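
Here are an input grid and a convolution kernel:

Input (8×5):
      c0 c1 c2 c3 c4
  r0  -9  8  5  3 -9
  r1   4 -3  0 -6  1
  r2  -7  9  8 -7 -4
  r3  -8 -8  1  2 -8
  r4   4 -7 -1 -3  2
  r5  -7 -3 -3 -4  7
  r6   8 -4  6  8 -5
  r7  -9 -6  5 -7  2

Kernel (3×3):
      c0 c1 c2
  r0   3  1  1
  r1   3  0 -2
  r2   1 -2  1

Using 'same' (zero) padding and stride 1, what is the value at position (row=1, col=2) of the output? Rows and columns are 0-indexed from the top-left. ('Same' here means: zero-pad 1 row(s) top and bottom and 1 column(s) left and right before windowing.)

21

The receptive field on the zero-padded input at this output position is [8 5 3 / -3 0 -6 / 9 8 -7]. Elementwise product with the kernel and sum: 8·3 + 5·1 + 3·1 + -3·3 + -6·-2 + 9·1 + 8·-2 + -7·1.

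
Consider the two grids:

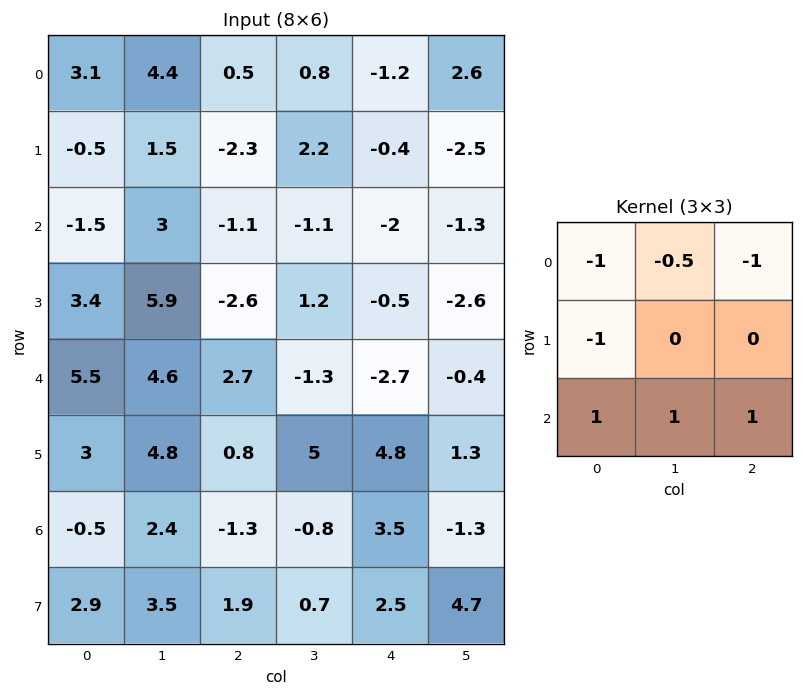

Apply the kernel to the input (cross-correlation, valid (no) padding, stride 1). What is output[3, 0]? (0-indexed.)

The receptive field on the input at this output position is [3.4 5.9 -2.6 / 5.5 4.6 2.7 / 3 4.8 0.8]. Elementwise product with the kernel and sum: 3.4·-1 + 5.9·-0.5 + -2.6·-1 + 5.5·-1 + 3·1 + 4.8·1 + 0.8·1.

-0.65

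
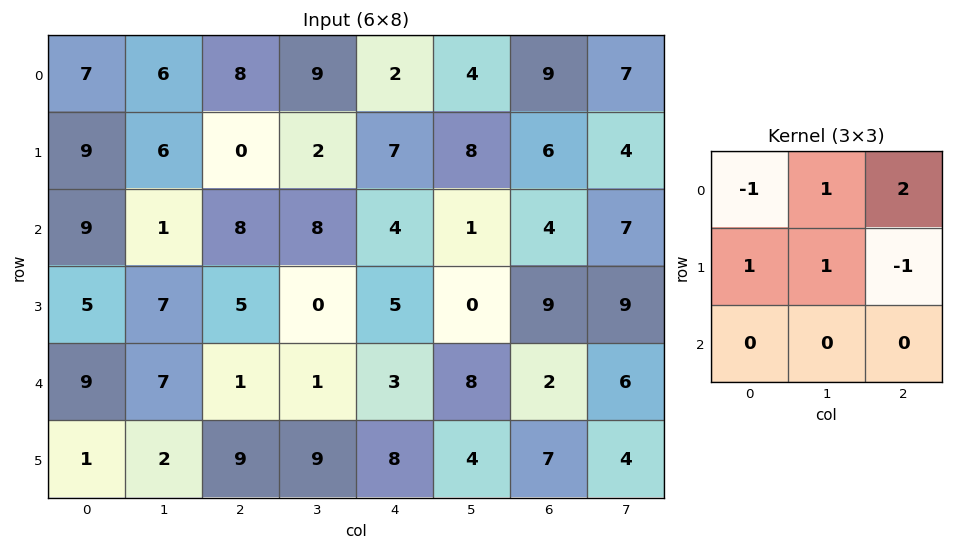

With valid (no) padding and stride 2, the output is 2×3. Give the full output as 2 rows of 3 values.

30 0 29
15 8 1

Output[0,0]: The receptive field on the input at this output position is [7 6 8 / 9 6 0 / 9 1 8]. Elementwise product with the kernel and sum: 7·-1 + 6·1 + 8·2 + 9·1 + 6·1 + 0·-1.
Output[0,1]: The receptive field on the input at this output position is [8 9 2 / 0 2 7 / 8 8 4]. Elementwise product with the kernel and sum: 8·-1 + 9·1 + 2·2 + 0·1 + 2·1 + 7·-1.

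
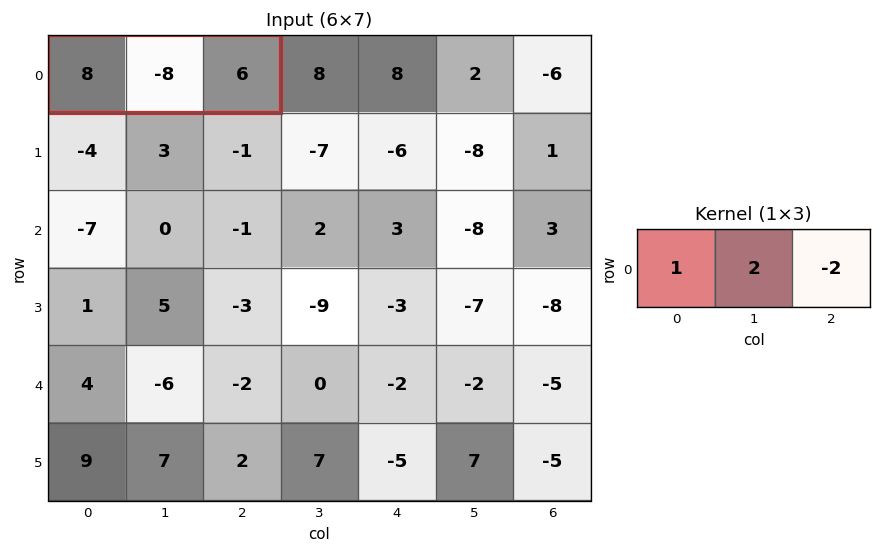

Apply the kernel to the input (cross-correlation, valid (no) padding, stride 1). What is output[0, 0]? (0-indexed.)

-20

The receptive field on the input at this output position is [8 -8 6]. Elementwise product with the kernel and sum: 8·1 + -8·2 + 6·-2.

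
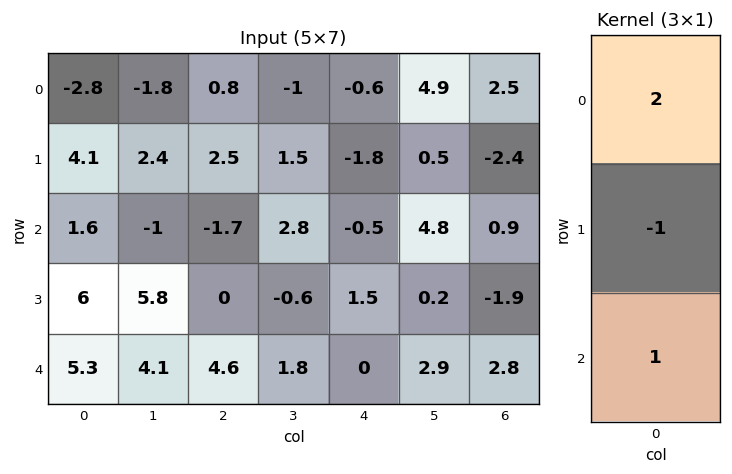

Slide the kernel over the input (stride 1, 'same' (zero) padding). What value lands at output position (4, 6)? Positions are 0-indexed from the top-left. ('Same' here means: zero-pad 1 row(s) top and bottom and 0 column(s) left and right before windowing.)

The receptive field on the zero-padded input at this output position is [-1.9 / 2.8 / 0]. Elementwise product with the kernel and sum: -1.9·2 + 2.8·-1 + 0·1.

-6.6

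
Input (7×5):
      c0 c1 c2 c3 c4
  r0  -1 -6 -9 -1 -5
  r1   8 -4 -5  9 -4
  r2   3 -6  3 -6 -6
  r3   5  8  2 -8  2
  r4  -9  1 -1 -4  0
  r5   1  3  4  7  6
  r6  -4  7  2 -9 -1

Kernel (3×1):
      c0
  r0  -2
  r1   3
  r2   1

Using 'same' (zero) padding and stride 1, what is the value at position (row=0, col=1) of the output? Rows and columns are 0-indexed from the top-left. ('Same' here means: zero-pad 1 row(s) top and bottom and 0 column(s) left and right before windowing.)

The receptive field on the zero-padded input at this output position is [0 / -6 / -4]. Elementwise product with the kernel and sum: 0·-2 + -6·3 + -4·1.

-22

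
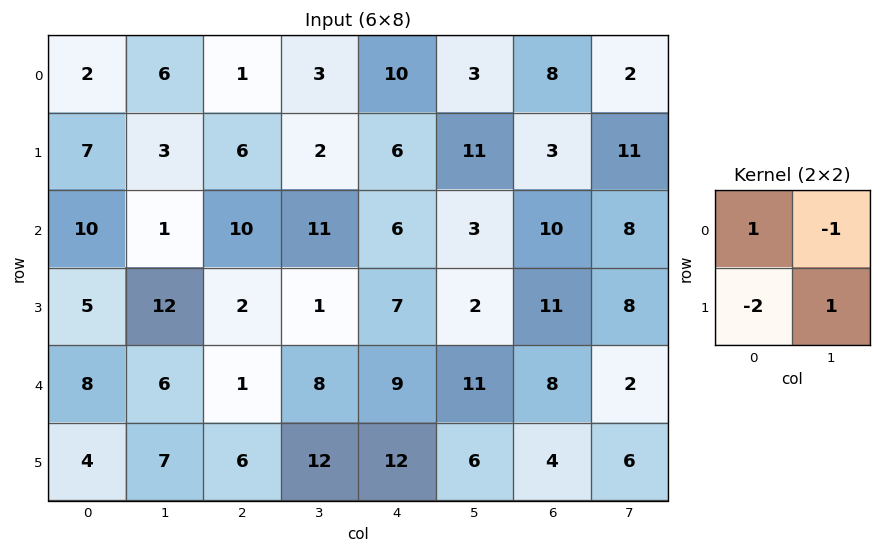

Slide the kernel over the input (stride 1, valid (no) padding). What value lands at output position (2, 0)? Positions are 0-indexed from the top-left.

11

The receptive field on the input at this output position is [10 1 / 5 12]. Elementwise product with the kernel and sum: 10·1 + 1·-1 + 5·-2 + 12·1.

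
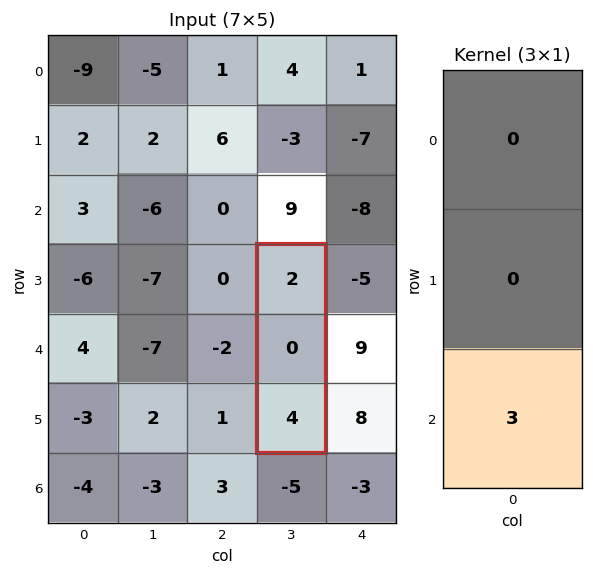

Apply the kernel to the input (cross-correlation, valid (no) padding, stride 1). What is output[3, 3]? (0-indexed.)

12

The receptive field on the input at this output position is [2 / 0 / 4]. Elementwise product with the kernel and sum: 4·3.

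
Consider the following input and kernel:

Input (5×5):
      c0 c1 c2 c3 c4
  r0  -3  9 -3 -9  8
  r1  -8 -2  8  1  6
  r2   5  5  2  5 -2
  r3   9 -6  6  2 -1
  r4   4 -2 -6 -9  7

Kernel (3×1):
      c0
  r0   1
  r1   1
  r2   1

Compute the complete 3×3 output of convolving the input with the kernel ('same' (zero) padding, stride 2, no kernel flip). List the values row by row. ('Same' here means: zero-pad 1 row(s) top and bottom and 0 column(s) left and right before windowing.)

Output[0,0]: The receptive field on the zero-padded input at this output position is [0 / -3 / -8]. Elementwise product with the kernel and sum: 0·1 + -3·1 + -8·1.

-11 5 14
6 16 3
13 0 6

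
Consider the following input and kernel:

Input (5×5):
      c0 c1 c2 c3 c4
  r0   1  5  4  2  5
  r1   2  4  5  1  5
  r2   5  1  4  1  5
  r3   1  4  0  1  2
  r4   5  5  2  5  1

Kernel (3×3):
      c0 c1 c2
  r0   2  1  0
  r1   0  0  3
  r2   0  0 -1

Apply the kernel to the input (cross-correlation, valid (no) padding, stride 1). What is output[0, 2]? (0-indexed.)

20

The receptive field on the input at this output position is [4 2 5 / 5 1 5 / 4 1 5]. Elementwise product with the kernel and sum: 4·2 + 2·1 + 5·3 + 5·-1.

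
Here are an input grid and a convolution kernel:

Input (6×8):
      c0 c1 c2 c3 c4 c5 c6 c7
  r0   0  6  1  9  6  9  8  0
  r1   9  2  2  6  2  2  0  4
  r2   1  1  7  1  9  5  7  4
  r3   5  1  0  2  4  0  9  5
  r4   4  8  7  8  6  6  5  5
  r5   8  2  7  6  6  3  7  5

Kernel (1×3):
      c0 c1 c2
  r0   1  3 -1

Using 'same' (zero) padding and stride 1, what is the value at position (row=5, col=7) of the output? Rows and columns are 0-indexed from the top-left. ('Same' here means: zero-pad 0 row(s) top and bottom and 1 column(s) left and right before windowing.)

The receptive field on the zero-padded input at this output position is [7 5 0]. Elementwise product with the kernel and sum: 7·1 + 5·3 + 0·-1.

22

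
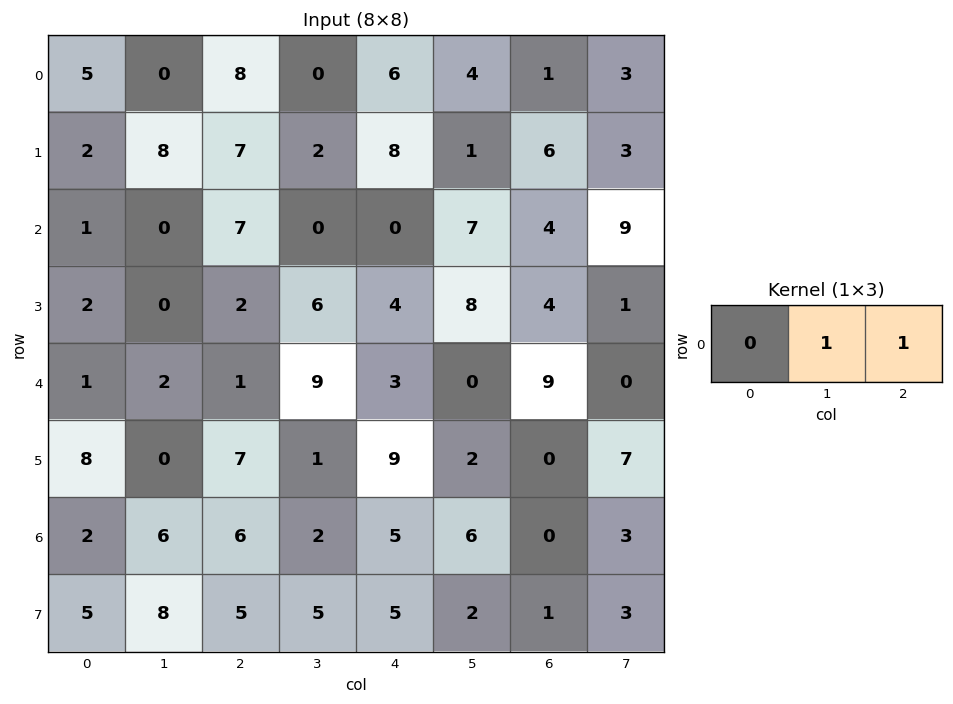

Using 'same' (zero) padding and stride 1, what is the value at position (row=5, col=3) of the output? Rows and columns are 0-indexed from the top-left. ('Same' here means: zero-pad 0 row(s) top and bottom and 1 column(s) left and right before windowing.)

10

The receptive field on the zero-padded input at this output position is [7 1 9]. Elementwise product with the kernel and sum: 1·1 + 9·1.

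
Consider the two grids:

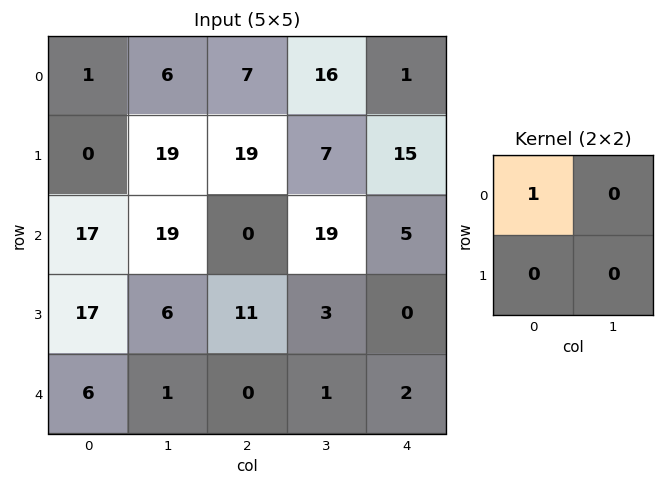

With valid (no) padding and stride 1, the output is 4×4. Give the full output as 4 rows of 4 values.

Output[0,0]: The receptive field on the input at this output position is [1 6 / 0 19]. Elementwise product with the kernel and sum: 1·1.
Output[0,1]: The receptive field on the input at this output position is [6 7 / 19 19]. Elementwise product with the kernel and sum: 6·1.

1 6 7 16
0 19 19 7
17 19 0 19
17 6 11 3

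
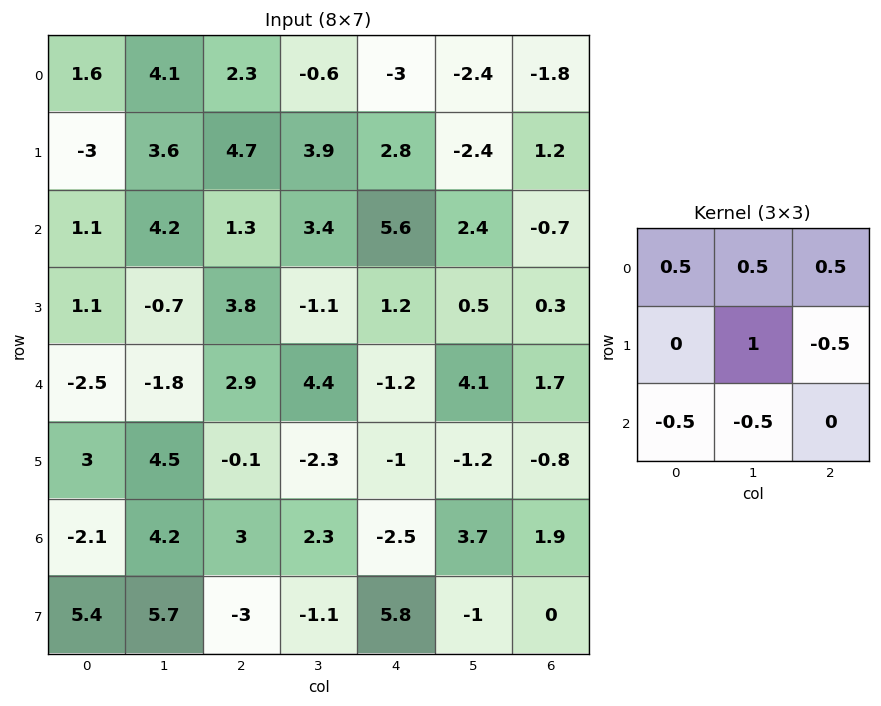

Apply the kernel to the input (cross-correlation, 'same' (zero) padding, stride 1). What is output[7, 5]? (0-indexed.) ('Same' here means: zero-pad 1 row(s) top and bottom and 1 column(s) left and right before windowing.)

0.55

The receptive field on the zero-padded input at this output position is [-2.5 3.7 1.9 / 5.8 -1 0 / 0 0 0]. Elementwise product with the kernel and sum: -2.5·0.5 + 3.7·0.5 + 1.9·0.5 + -1·1 + 0·-0.5 + 0·-0.5 + 0·-0.5.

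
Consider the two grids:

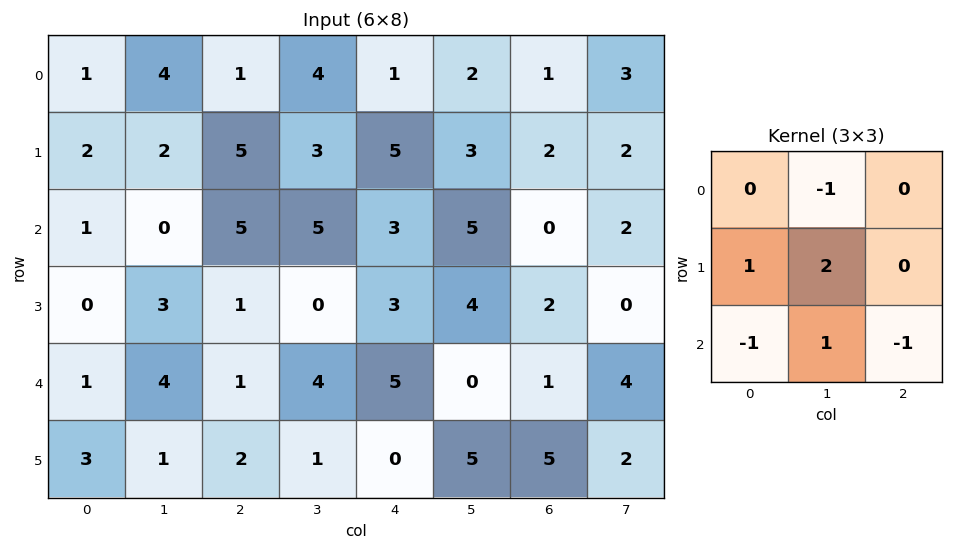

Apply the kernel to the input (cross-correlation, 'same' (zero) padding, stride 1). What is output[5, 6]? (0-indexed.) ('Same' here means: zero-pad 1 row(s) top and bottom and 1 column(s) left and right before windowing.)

14

The receptive field on the zero-padded input at this output position is [0 1 4 / 5 5 2 / 0 0 0]. Elementwise product with the kernel and sum: 1·-1 + 5·1 + 5·2 + 0·-1 + 0·1 + 0·-1.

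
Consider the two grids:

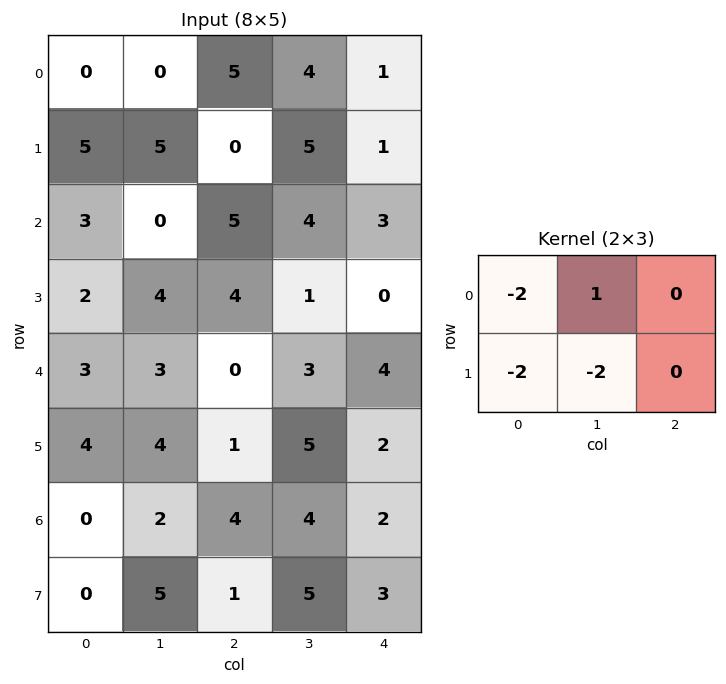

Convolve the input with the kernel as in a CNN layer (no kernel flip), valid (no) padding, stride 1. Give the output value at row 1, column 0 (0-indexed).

The receptive field on the input at this output position is [5 5 0 / 3 0 5]. Elementwise product with the kernel and sum: 5·-2 + 5·1 + 3·-2 + 0·-2.

-11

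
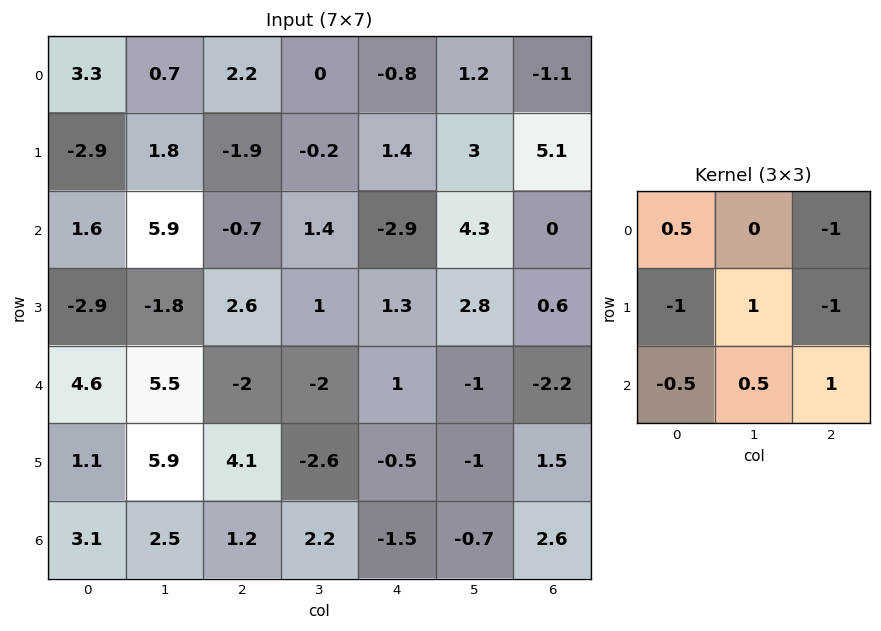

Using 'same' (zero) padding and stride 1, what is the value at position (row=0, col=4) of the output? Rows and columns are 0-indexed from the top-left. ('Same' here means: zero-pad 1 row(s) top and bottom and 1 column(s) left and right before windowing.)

1.8

The receptive field on the zero-padded input at this output position is [0 0 0 / 0 -0.8 1.2 / -0.2 1.4 3]. Elementwise product with the kernel and sum: 0·0.5 + 0·-1 + 0·-1 + -0.8·1 + 1.2·-1 + -0.2·-0.5 + 1.4·0.5 + 3·1.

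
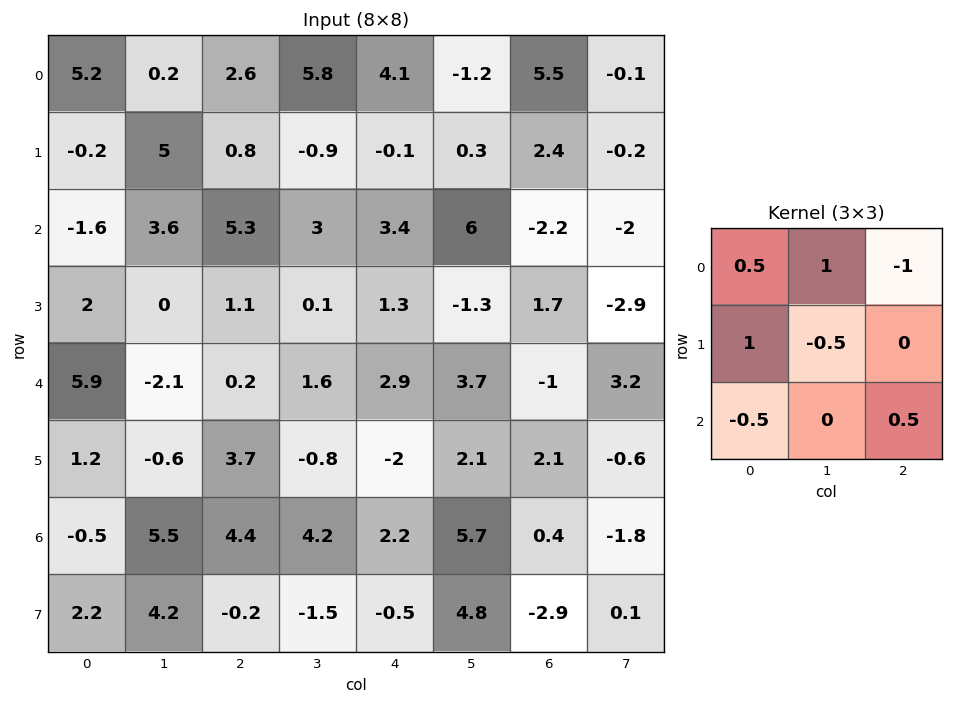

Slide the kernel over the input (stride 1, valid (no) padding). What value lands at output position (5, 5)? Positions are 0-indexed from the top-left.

The receptive field on the input at this output position is [2.1 2.1 -0.6 / 5.7 0.4 -1.8 / 4.8 -2.9 0.1]. Elementwise product with the kernel and sum: 2.1·0.5 + 2.1·1 + -0.6·-1 + 5.7·1 + 0.4·-0.5 + 4.8·-0.5 + 0.1·0.5.

6.9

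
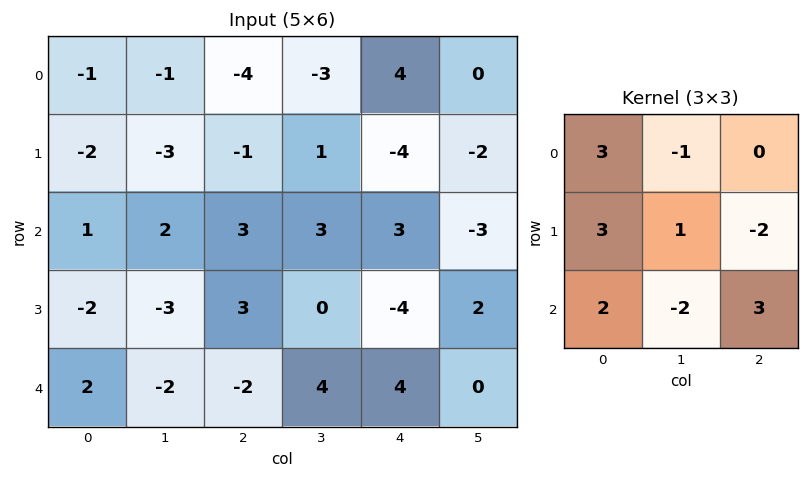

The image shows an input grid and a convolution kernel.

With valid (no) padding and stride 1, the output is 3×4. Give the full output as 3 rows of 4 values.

Output[0,0]: The receptive field on the input at this output position is [-1 -1 -4 / -2 -3 -1 / 1 2 3]. Elementwise product with the kernel and sum: -1·3 + -1·-1 + -2·3 + -3·1 + -1·-2 + 1·2 + 2·-2 + 3·3.

-2 -4 6 -19
7 -17 -4 39
-12 9 23 -2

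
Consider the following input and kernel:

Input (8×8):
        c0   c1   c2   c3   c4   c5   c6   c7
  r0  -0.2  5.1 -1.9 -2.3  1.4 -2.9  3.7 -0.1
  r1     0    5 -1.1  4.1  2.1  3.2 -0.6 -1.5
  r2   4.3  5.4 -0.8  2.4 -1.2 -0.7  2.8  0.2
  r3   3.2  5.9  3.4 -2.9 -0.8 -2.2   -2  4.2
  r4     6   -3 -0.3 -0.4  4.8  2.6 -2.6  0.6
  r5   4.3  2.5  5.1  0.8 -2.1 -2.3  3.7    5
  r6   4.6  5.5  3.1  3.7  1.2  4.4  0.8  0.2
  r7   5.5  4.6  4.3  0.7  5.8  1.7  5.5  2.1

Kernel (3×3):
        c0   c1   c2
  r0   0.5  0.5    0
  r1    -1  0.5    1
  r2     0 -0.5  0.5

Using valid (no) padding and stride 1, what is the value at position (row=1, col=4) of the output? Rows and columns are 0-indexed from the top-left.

6.4

The receptive field on the input at this output position is [2.1 3.2 -0.6 / -1.2 -0.7 2.8 / -0.8 -2.2 -2]. Elementwise product with the kernel and sum: 2.1·0.5 + 3.2·0.5 + -1.2·-1 + -0.7·0.5 + 2.8·1 + -2.2·-0.5 + -2·0.5.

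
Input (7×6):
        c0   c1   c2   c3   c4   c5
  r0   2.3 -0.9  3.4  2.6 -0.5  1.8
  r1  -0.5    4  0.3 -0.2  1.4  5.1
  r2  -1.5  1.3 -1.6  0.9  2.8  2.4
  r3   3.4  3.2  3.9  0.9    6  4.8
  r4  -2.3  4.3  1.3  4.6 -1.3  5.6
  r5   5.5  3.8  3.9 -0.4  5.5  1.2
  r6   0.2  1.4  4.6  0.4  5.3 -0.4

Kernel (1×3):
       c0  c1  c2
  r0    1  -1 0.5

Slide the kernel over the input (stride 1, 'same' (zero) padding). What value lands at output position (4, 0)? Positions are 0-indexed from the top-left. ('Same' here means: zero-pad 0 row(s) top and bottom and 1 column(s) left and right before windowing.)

The receptive field on the zero-padded input at this output position is [0 -2.3 4.3]. Elementwise product with the kernel and sum: 0·1 + -2.3·-1 + 4.3·0.5.

4.45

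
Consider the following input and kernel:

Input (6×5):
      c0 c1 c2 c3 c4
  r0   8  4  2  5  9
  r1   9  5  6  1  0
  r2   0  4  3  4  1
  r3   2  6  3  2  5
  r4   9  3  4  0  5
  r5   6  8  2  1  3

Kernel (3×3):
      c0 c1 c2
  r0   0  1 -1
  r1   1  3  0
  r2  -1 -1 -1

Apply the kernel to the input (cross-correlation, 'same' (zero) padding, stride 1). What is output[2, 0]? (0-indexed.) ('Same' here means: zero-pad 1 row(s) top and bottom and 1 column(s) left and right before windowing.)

-4

The receptive field on the zero-padded input at this output position is [0 9 5 / 0 0 4 / 0 2 6]. Elementwise product with the kernel and sum: 9·1 + 5·-1 + 0·1 + 0·3 + 0·-1 + 2·-1 + 6·-1.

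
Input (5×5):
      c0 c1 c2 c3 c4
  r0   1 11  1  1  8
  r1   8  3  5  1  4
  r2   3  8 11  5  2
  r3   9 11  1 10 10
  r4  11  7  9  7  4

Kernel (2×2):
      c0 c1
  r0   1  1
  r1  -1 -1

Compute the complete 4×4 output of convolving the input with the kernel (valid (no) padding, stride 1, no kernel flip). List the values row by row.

1 4 -4 4
0 -11 -10 -2
-9 7 5 -13
2 -4 -5 9

Output[0,0]: The receptive field on the input at this output position is [1 11 / 8 3]. Elementwise product with the kernel and sum: 1·1 + 11·1 + 8·-1 + 3·-1.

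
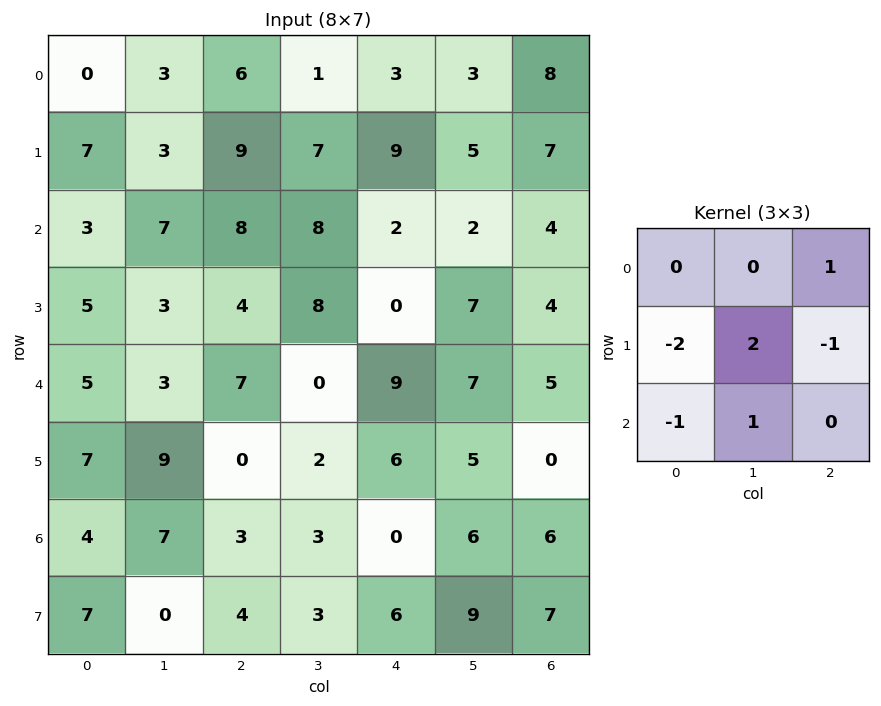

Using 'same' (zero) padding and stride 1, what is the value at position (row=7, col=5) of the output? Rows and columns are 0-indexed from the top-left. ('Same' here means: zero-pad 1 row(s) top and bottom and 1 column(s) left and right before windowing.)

5

The receptive field on the zero-padded input at this output position is [0 6 6 / 6 9 7 / 0 0 0]. Elementwise product with the kernel and sum: 6·1 + 6·-2 + 9·2 + 7·-1 + 0·-1 + 0·1.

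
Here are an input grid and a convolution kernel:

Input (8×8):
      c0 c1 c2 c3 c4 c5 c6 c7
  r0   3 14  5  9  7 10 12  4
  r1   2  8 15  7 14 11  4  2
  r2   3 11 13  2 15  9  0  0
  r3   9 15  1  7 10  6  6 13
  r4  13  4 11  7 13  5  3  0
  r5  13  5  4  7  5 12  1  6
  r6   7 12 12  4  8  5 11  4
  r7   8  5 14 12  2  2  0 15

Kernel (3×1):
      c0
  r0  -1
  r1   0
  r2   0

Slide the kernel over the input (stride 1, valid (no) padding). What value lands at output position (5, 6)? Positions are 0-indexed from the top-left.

-1

The receptive field on the input at this output position is [1 / 11 / 0]. Elementwise product with the kernel and sum: 1·-1.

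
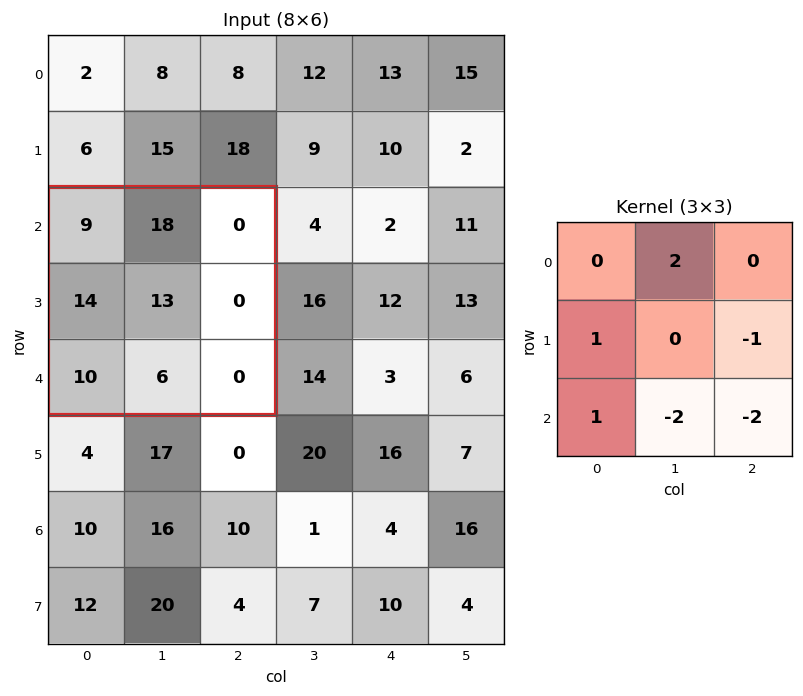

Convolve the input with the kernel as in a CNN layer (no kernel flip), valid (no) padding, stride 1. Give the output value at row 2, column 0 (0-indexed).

48

The receptive field on the input at this output position is [9 18 0 / 14 13 0 / 10 6 0]. Elementwise product with the kernel and sum: 18·2 + 14·1 + 0·-1 + 10·1 + 6·-2 + 0·-2.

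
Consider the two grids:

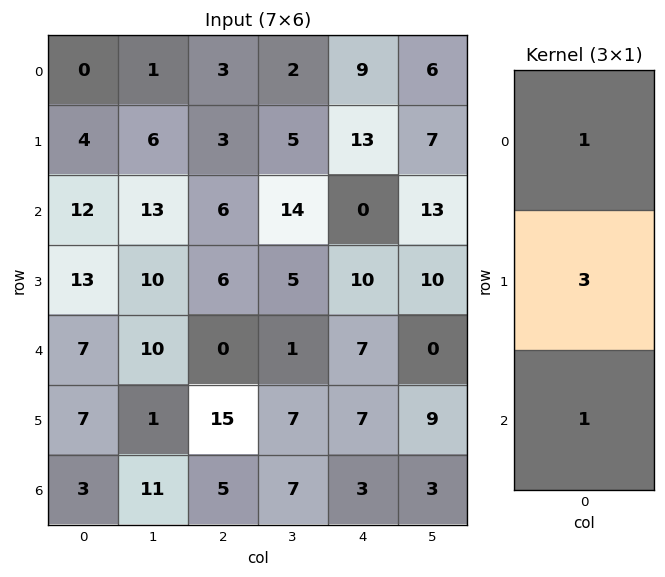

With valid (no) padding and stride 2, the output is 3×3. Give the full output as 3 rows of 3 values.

24 18 48
58 24 37
31 50 31

Output[0,0]: The receptive field on the input at this output position is [0 / 4 / 12]. Elementwise product with the kernel and sum: 0·1 + 4·3 + 12·1.
Output[0,1]: The receptive field on the input at this output position is [3 / 3 / 6]. Elementwise product with the kernel and sum: 3·1 + 3·3 + 6·1.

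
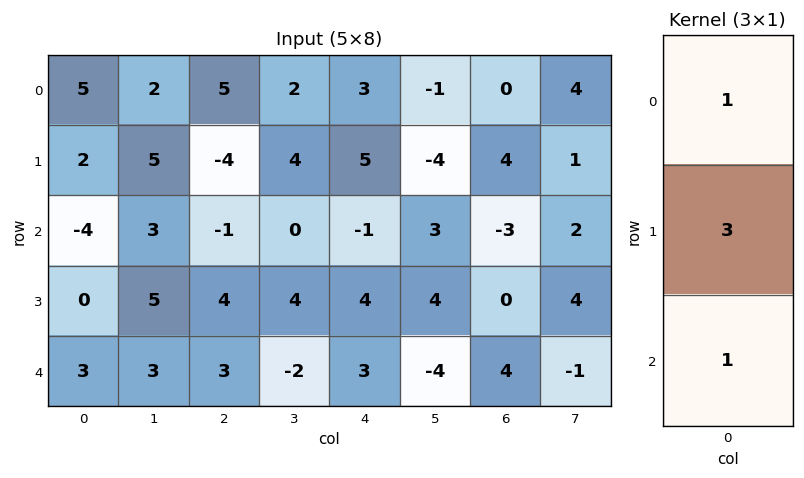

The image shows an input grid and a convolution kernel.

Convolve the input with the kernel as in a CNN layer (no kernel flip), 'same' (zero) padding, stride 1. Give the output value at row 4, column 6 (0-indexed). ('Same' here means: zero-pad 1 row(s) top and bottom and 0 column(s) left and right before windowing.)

12

The receptive field on the zero-padded input at this output position is [0 / 4 / 0]. Elementwise product with the kernel and sum: 0·1 + 4·3 + 0·1.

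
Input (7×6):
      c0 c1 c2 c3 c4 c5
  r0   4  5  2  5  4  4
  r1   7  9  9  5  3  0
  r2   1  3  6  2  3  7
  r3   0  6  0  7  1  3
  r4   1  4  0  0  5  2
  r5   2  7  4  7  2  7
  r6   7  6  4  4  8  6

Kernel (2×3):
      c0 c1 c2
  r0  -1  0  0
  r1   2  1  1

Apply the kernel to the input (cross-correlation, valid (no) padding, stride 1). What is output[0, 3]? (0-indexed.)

The receptive field on the input at this output position is [5 4 4 / 5 3 0]. Elementwise product with the kernel and sum: 5·-1 + 5·2 + 3·1 + 0·1.

8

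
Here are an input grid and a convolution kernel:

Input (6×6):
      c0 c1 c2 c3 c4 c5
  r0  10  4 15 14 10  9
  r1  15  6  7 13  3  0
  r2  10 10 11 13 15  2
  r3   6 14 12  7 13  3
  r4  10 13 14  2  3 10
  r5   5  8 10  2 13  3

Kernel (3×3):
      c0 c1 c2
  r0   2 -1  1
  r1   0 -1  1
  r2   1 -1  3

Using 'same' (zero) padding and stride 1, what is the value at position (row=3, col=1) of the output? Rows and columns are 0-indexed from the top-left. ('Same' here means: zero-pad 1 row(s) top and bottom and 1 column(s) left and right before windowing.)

58

The receptive field on the zero-padded input at this output position is [10 10 11 / 6 14 12 / 10 13 14]. Elementwise product with the kernel and sum: 10·2 + 10·-1 + 11·1 + 14·-1 + 12·1 + 10·1 + 13·-1 + 14·3.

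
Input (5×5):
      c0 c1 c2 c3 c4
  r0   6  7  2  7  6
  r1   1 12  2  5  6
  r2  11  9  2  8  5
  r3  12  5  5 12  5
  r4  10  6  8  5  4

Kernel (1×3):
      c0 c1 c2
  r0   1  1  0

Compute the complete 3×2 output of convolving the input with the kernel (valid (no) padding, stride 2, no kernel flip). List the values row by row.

Output[0,0]: The receptive field on the input at this output position is [6 7 2]. Elementwise product with the kernel and sum: 6·1 + 7·1.

13 9
20 10
16 13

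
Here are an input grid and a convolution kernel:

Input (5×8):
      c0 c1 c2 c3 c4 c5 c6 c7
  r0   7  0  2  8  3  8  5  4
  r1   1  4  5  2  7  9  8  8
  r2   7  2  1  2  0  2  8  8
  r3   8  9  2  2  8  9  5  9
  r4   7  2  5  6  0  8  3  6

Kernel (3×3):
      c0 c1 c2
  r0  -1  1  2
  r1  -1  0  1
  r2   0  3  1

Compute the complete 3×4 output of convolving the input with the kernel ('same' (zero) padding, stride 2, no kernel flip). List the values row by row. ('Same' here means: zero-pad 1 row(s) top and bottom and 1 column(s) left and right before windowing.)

7 25 30 28
44 13 56 45
28 1 26 12

Output[0,0]: The receptive field on the zero-padded input at this output position is [0 0 0 / 0 7 0 / 0 1 4]. Elementwise product with the kernel and sum: 0·-1 + 0·1 + 0·2 + 0·-1 + 0·1 + 1·3 + 4·1.
Output[0,1]: The receptive field on the zero-padded input at this output position is [0 0 0 / 0 2 8 / 4 5 2]. Elementwise product with the kernel and sum: 0·-1 + 0·1 + 0·2 + 0·-1 + 8·1 + 5·3 + 2·1.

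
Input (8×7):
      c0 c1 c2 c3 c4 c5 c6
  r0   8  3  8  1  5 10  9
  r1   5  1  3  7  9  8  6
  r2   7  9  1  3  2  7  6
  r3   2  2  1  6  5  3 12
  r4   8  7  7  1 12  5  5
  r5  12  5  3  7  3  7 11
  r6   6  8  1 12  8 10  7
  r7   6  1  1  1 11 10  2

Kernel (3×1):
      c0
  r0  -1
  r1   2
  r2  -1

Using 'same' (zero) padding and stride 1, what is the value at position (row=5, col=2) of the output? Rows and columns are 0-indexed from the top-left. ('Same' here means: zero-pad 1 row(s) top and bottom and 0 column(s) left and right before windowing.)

The receptive field on the zero-padded input at this output position is [7 / 3 / 1]. Elementwise product with the kernel and sum: 7·-1 + 3·2 + 1·-1.

-2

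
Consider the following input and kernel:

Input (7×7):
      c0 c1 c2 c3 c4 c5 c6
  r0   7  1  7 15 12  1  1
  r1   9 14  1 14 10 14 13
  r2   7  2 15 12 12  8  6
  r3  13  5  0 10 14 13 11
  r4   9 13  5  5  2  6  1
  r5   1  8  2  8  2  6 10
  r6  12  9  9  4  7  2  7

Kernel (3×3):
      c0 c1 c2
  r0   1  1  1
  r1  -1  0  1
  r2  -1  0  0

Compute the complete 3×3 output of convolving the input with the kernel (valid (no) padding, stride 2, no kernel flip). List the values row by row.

0 28 5
2 48 21
16 3 10

Output[0,0]: The receptive field on the input at this output position is [7 1 7 / 9 14 1 / 7 2 15]. Elementwise product with the kernel and sum: 7·1 + 1·1 + 7·1 + 9·-1 + 1·1 + 7·-1.
Output[0,1]: The receptive field on the input at this output position is [7 15 12 / 1 14 10 / 15 12 12]. Elementwise product with the kernel and sum: 7·1 + 15·1 + 12·1 + 1·-1 + 10·1 + 15·-1.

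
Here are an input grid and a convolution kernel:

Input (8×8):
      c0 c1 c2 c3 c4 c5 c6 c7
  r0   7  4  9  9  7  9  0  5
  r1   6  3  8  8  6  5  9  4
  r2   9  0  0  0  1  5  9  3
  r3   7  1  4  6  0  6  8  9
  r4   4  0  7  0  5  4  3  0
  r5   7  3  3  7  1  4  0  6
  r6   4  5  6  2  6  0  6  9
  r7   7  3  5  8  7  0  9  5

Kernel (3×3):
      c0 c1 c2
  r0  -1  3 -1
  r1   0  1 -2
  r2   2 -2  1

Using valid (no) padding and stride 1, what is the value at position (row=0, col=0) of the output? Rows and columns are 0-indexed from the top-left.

The receptive field on the input at this output position is [7 4 9 / 6 3 8 / 9 0 0]. Elementwise product with the kernel and sum: 7·-1 + 4·3 + 9·-1 + 3·1 + 8·-2 + 9·2 + 0·-2 + 0·1.

1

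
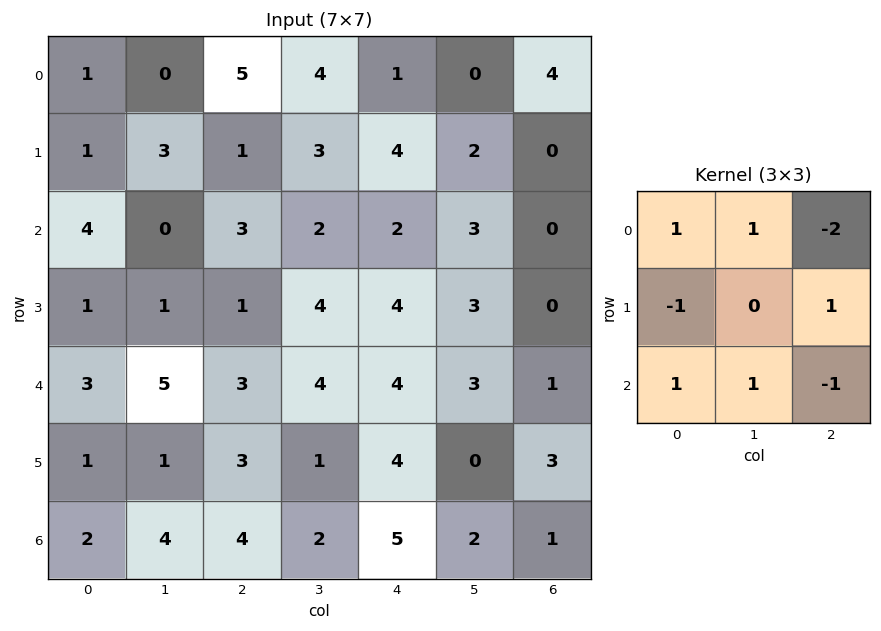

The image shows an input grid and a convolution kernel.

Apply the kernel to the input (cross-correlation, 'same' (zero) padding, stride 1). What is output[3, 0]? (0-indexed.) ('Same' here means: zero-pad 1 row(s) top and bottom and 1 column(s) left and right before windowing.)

The receptive field on the zero-padded input at this output position is [0 4 0 / 0 1 1 / 0 3 5]. Elementwise product with the kernel and sum: 0·1 + 4·1 + 0·-2 + 0·-1 + 1·1 + 0·1 + 3·1 + 5·-1.

3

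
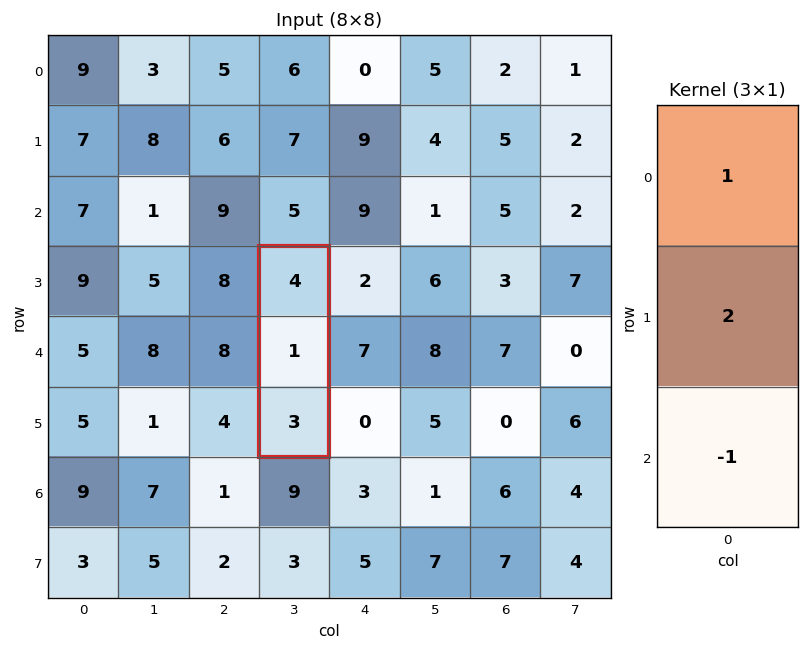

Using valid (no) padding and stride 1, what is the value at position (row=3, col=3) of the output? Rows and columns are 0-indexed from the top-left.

3

The receptive field on the input at this output position is [4 / 1 / 3]. Elementwise product with the kernel and sum: 4·1 + 1·2 + 3·-1.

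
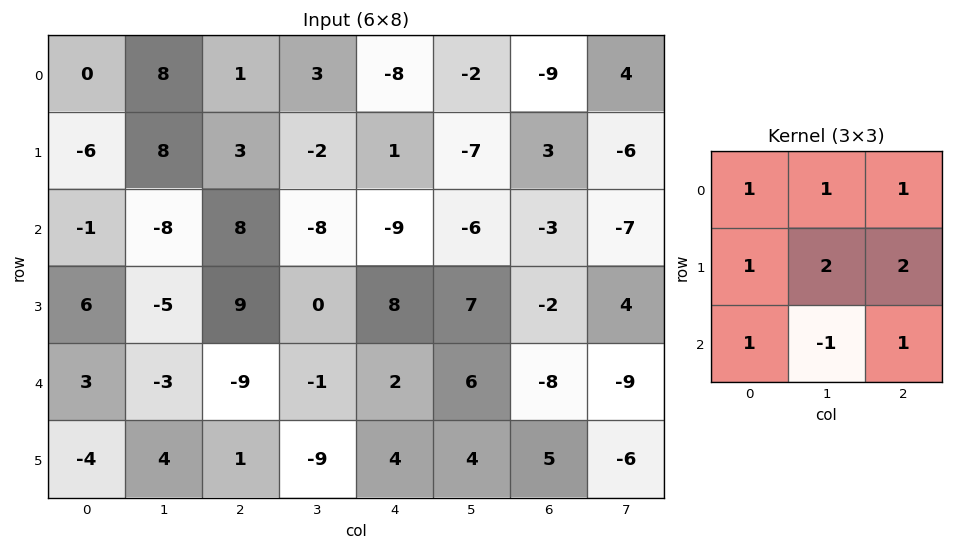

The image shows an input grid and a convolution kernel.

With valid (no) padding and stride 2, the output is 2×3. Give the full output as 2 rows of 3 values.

Output[0,0]: The receptive field on the input at this output position is [0 8 1 / -6 8 3 / -1 -8 8]. Elementwise product with the kernel and sum: 0·1 + 8·1 + 1·1 + -6·1 + 8·2 + 3·2 + -1·1 + -8·-1 + 8·1.
Output[0,1]: The receptive field on the input at this output position is [1 3 -8 / 3 -2 1 / 8 -8 -9]. Elementwise product with the kernel and sum: 1·1 + 3·1 + -8·1 + 3·1 + -2·2 + 1·2 + 8·1 + -8·-1 + -9·1.

40 4 -32
10 10 -12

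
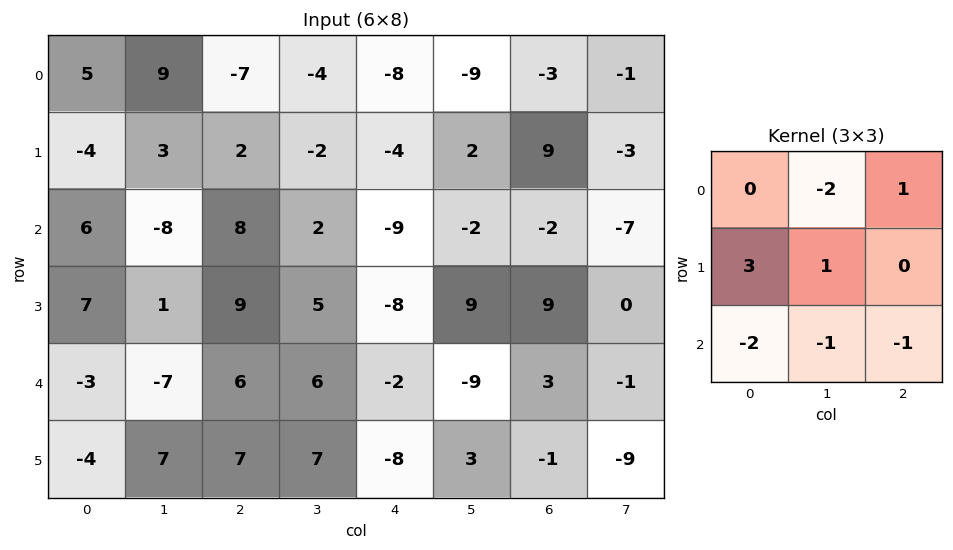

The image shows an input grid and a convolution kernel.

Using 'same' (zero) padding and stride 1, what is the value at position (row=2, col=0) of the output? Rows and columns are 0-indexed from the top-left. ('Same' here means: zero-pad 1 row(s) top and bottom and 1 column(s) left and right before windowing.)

9

The receptive field on the zero-padded input at this output position is [0 -4 3 / 0 6 -8 / 0 7 1]. Elementwise product with the kernel and sum: -4·-2 + 3·1 + 0·3 + 6·1 + 0·-2 + 7·-1 + 1·-1.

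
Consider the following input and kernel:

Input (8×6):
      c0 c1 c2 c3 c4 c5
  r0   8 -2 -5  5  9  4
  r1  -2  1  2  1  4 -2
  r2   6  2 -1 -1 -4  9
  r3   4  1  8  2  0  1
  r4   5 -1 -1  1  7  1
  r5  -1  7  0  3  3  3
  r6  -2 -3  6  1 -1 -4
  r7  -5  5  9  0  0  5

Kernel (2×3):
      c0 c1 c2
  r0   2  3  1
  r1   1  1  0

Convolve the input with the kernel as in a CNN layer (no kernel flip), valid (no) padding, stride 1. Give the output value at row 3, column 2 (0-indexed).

22

The receptive field on the input at this output position is [8 2 0 / -1 1 7]. Elementwise product with the kernel and sum: 8·2 + 2·3 + 0·1 + -1·1 + 1·1.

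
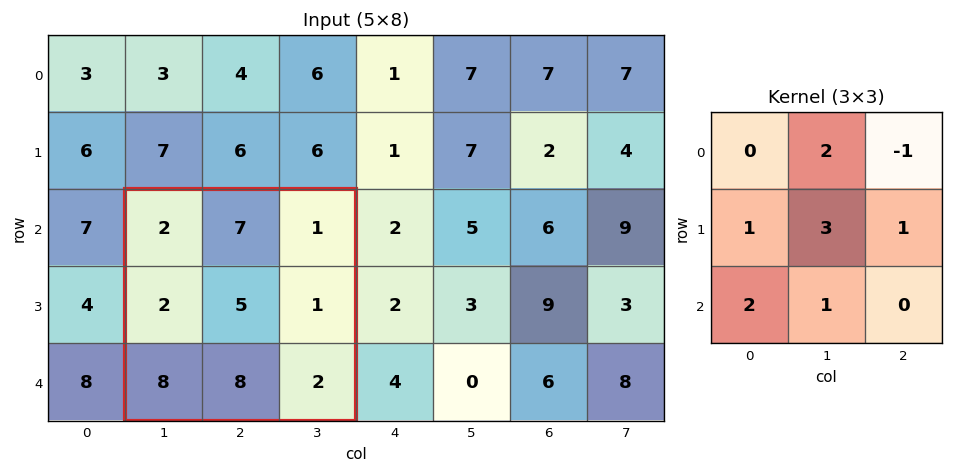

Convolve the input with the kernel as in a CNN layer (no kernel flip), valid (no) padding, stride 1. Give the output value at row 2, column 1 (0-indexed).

The receptive field on the input at this output position is [2 7 1 / 2 5 1 / 8 8 2]. Elementwise product with the kernel and sum: 7·2 + 1·-1 + 2·1 + 5·3 + 1·1 + 8·2 + 8·1.

55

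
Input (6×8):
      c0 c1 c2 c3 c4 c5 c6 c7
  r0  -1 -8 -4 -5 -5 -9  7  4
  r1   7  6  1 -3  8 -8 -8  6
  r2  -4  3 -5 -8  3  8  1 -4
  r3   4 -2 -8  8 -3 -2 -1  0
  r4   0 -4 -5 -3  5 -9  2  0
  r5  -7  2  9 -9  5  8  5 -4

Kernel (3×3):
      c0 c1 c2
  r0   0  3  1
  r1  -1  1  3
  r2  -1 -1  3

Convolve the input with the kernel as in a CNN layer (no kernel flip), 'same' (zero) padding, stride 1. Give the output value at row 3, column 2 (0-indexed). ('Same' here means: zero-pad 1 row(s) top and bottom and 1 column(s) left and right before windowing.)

-5

The receptive field on the zero-padded input at this output position is [3 -5 -8 / -2 -8 8 / -4 -5 -3]. Elementwise product with the kernel and sum: -5·3 + -8·1 + -2·-1 + -8·1 + 8·3 + -4·-1 + -5·-1 + -3·3.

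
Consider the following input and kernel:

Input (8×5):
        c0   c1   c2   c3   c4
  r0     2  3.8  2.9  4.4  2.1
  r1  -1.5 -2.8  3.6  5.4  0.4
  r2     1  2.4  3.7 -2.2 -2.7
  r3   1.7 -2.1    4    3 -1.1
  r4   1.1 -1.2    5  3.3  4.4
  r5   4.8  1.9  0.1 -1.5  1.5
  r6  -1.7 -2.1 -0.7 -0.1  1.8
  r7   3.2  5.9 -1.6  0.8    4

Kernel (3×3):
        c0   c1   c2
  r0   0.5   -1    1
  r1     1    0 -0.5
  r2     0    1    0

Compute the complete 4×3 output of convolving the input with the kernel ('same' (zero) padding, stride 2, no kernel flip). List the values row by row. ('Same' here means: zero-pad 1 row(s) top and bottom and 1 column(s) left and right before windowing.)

Output[0,0]: The receptive field on the zero-padded input at this output position is [0 0 0 / 0 2 3.8 / 0 -1.5 -2.8]. Elementwise product with the kernel and sum: 0·0.5 + 0·-1 + 0·1 + 0·1 + 3.8·-0.5 + -1.5·1.
Output[0,1]: The receptive field on the zero-padded input at this output position is [0 0 0 / 3.8 2.9 4.4 / -2.8 3.6 5.4]. Elementwise product with the kernel and sum: 0·0.5 + 0·-1 + 0·1 + 3.8·1 + 4.4·-0.5 + 3.6·1.

-3.4 5.2 4.8
-0.8 7.9 -1
1.6 -4.8 7.4
1.35 -4.3 1.65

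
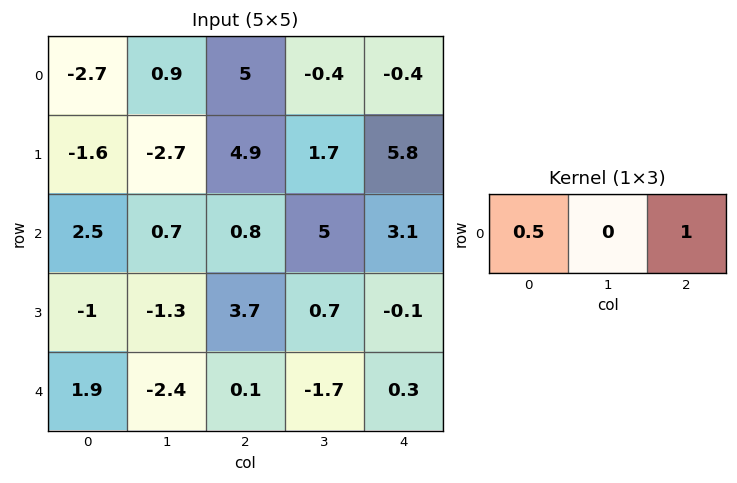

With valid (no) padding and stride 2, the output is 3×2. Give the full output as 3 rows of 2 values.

3.65 2.1
2.05 3.5
1.05 0.35

Output[0,0]: The receptive field on the input at this output position is [-2.7 0.9 5]. Elementwise product with the kernel and sum: -2.7·0.5 + 5·1.
Output[0,1]: The receptive field on the input at this output position is [5 -0.4 -0.4]. Elementwise product with the kernel and sum: 5·0.5 + -0.4·1.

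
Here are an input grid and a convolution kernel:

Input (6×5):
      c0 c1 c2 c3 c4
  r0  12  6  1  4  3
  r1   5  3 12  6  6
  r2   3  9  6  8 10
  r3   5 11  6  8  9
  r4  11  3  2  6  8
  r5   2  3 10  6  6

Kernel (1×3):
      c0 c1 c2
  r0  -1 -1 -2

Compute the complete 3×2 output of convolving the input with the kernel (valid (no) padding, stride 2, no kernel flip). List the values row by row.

-20 -11
-24 -34
-18 -24

Output[0,0]: The receptive field on the input at this output position is [12 6 1]. Elementwise product with the kernel and sum: 12·-1 + 6·-1 + 1·-2.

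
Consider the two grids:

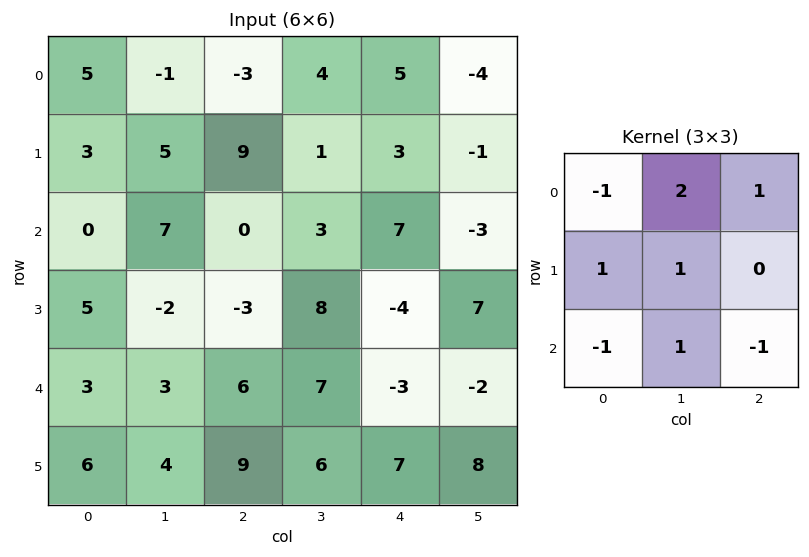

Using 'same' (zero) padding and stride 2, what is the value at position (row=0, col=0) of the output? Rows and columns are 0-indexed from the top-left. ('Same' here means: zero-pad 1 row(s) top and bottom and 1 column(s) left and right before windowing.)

3

The receptive field on the zero-padded input at this output position is [0 0 0 / 0 5 -1 / 0 3 5]. Elementwise product with the kernel and sum: 0·-1 + 0·2 + 0·1 + 0·1 + 5·1 + 0·-1 + 3·1 + 5·-1.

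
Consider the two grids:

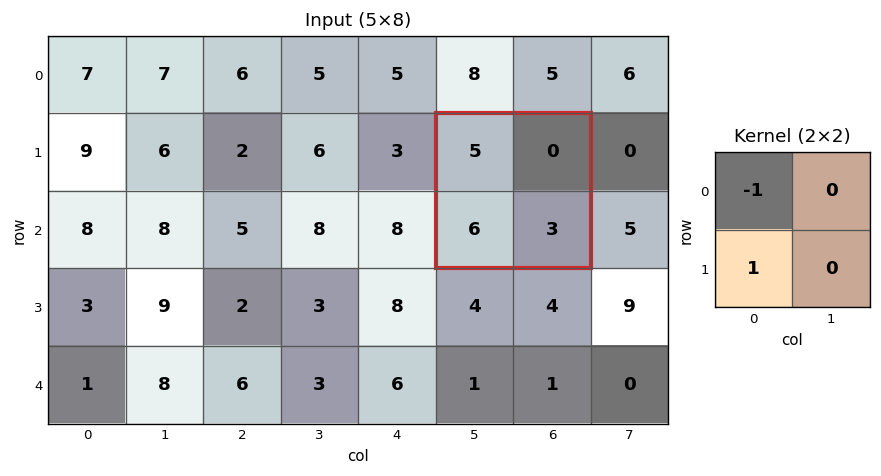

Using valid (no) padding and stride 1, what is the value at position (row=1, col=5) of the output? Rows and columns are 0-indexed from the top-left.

1

The receptive field on the input at this output position is [5 0 / 6 3]. Elementwise product with the kernel and sum: 5·-1 + 6·1.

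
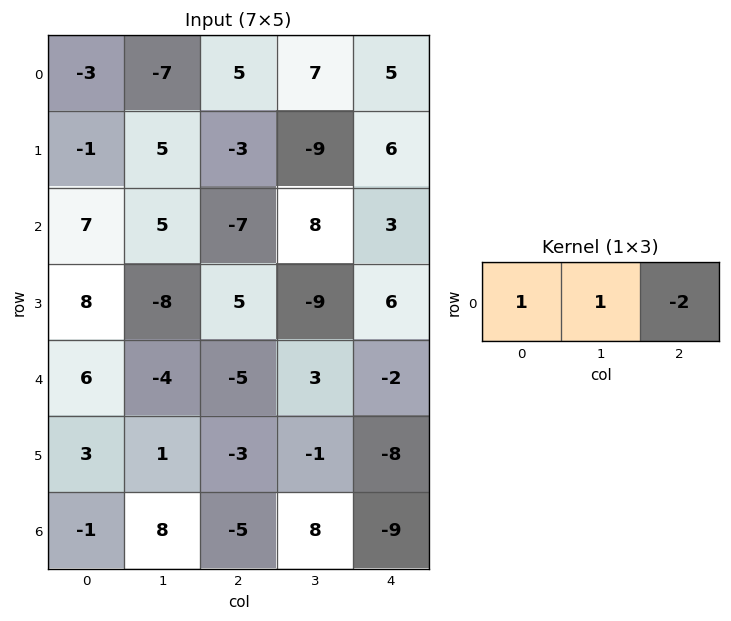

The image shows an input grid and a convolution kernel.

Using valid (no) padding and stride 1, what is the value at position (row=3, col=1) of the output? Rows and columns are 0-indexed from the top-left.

15

The receptive field on the input at this output position is [-8 5 -9]. Elementwise product with the kernel and sum: -8·1 + 5·1 + -9·-2.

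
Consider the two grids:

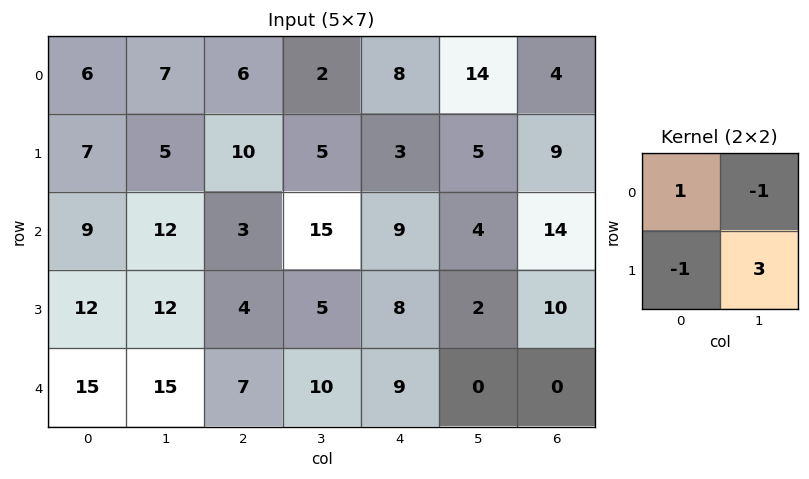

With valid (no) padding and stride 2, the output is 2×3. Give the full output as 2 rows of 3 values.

Output[0,0]: The receptive field on the input at this output position is [6 7 / 7 5]. Elementwise product with the kernel and sum: 6·1 + 7·-1 + 7·-1 + 5·3.

7 9 6
21 -1 3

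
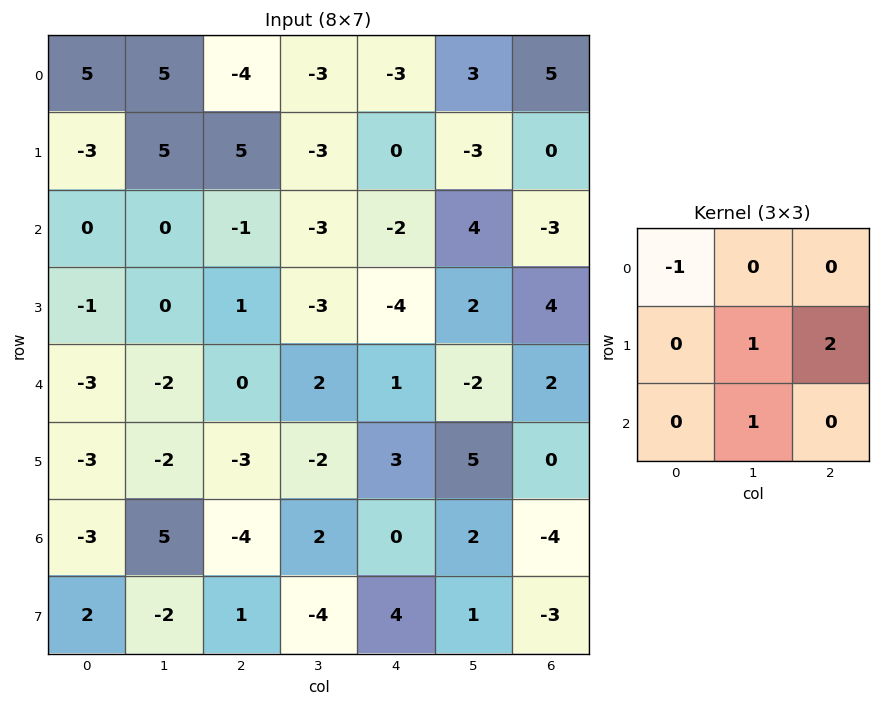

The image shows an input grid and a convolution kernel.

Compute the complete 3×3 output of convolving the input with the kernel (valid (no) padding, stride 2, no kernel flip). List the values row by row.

Output[0,0]: The receptive field on the input at this output position is [5 5 -4 / -3 5 5 / 0 0 -1]. Elementwise product with the kernel and sum: 5·-1 + 5·1 + 5·2 + 0·1.

10 -2 4
0 -8 10
0 6 6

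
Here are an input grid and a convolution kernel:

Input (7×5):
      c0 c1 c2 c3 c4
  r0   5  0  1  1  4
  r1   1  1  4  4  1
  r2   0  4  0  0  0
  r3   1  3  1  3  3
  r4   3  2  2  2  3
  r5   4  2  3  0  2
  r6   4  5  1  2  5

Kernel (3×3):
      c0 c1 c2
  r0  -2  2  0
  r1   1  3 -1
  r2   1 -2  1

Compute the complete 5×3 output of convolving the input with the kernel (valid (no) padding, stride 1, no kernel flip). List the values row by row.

Output[0,0]: The receptive field on the input at this output position is [5 0 1 / 1 1 4 / 0 4 0]. Elementwise product with the kernel and sum: 5·-2 + 0·2 + 1·1 + 1·3 + 4·-1 + 0·1 + 4·-2 + 0·1.

-18 15 15
8 14 -2
18 -5 8
14 -2 14
0 16 3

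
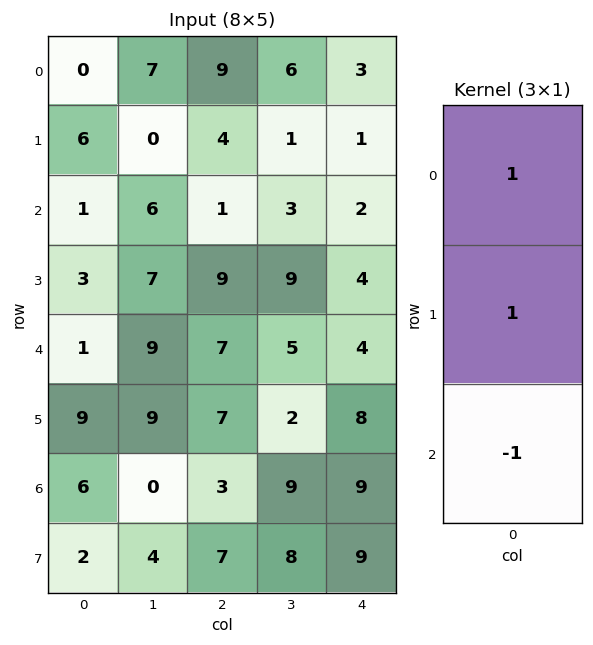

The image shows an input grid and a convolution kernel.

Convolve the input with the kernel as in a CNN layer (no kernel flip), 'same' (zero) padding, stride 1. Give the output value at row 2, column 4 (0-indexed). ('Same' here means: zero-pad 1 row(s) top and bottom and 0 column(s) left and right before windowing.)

The receptive field on the zero-padded input at this output position is [1 / 2 / 4]. Elementwise product with the kernel and sum: 1·1 + 2·1 + 4·-1.

-1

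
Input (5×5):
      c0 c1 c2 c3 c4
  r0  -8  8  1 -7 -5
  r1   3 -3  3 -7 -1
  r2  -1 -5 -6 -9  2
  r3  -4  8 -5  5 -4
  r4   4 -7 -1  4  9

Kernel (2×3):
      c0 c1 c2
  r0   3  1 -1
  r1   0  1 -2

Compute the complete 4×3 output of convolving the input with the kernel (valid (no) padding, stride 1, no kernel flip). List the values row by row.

-26 49 -4
10 13 -10
16 -27 -16
-4 5 -20

Output[0,0]: The receptive field on the input at this output position is [-8 8 1 / 3 -3 3]. Elementwise product with the kernel and sum: -8·3 + 8·1 + 1·-1 + -3·1 + 3·-2.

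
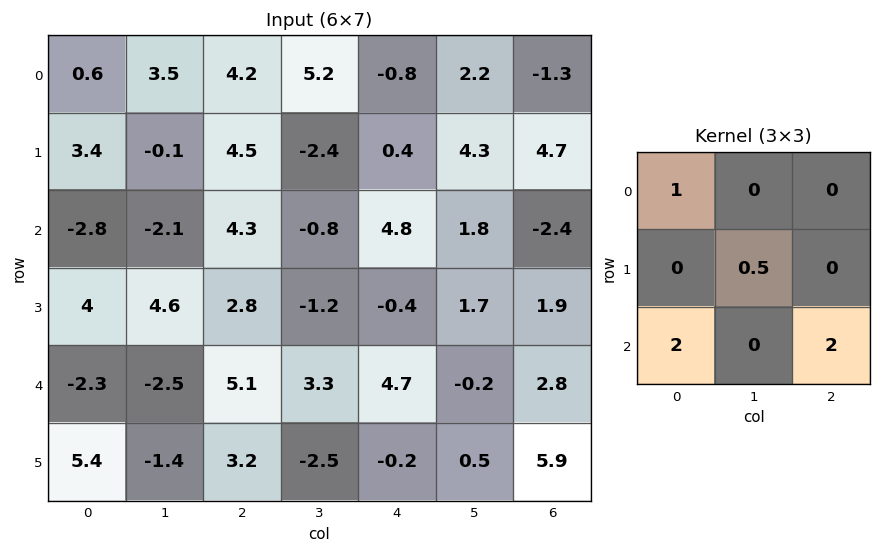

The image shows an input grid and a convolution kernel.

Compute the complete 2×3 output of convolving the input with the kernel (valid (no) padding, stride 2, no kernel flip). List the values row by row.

3.55 21.2 6.15
5.1 23.3 20.65

Output[0,0]: The receptive field on the input at this output position is [0.6 3.5 4.2 / 3.4 -0.1 4.5 / -2.8 -2.1 4.3]. Elementwise product with the kernel and sum: 0.6·1 + -0.1·0.5 + -2.8·2 + 4.3·2.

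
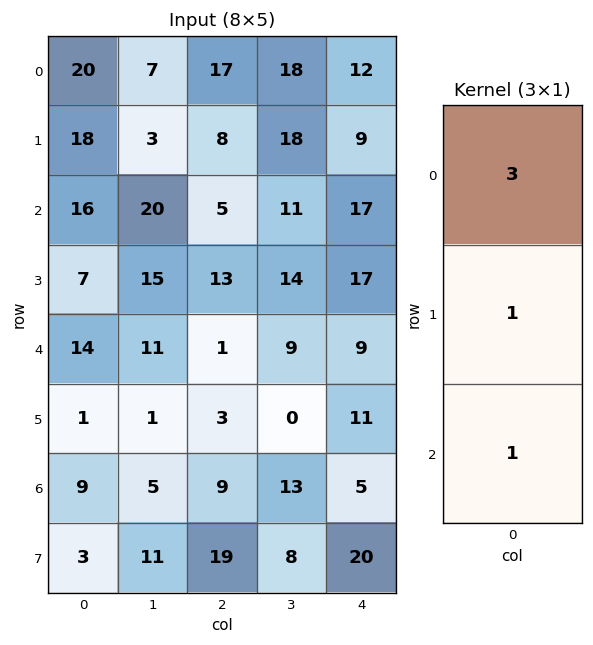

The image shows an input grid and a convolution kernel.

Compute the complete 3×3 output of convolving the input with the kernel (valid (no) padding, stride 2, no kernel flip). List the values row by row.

Output[0,0]: The receptive field on the input at this output position is [20 / 18 / 16]. Elementwise product with the kernel and sum: 20·3 + 18·1 + 16·1.

94 64 62
69 29 77
52 15 43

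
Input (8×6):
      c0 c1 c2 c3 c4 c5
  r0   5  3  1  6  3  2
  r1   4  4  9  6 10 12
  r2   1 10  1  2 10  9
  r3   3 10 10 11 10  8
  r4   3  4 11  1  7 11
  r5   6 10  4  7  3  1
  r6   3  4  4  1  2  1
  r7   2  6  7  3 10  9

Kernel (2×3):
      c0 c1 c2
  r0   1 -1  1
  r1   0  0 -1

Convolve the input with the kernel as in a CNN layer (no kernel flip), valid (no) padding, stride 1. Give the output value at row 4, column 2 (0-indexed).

14

The receptive field on the input at this output position is [11 1 7 / 4 7 3]. Elementwise product with the kernel and sum: 11·1 + 1·-1 + 7·1 + 3·-1.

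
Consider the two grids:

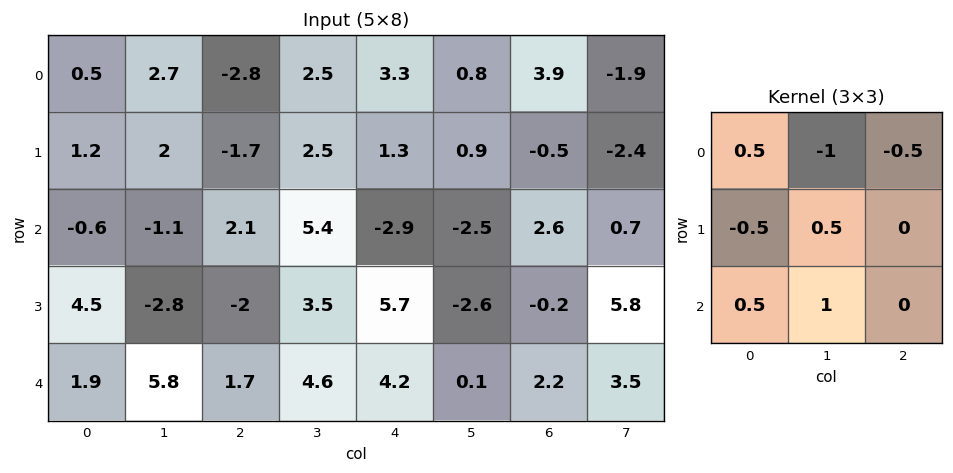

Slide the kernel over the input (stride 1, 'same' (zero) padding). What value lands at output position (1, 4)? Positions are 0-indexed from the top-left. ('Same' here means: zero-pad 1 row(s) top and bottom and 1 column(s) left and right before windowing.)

The receptive field on the zero-padded input at this output position is [2.5 3.3 0.8 / 2.5 1.3 0.9 / 5.4 -2.9 -2.5]. Elementwise product with the kernel and sum: 2.5·0.5 + 3.3·-1 + 0.8·-0.5 + 2.5·-0.5 + 1.3·0.5 + 5.4·0.5 + -2.9·1.

-3.25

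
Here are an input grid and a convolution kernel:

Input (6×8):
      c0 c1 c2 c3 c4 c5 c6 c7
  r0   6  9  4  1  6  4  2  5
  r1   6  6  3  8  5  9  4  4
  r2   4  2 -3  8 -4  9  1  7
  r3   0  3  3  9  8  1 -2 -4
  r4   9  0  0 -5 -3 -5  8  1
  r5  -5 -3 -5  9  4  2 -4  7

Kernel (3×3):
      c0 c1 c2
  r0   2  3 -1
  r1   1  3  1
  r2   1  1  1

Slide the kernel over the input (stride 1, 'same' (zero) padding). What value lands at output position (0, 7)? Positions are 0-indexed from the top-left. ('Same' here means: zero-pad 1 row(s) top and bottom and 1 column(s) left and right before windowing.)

25

The receptive field on the zero-padded input at this output position is [0 0 0 / 2 5 0 / 4 4 0]. Elementwise product with the kernel and sum: 0·2 + 0·3 + 0·-1 + 2·1 + 5·3 + 0·1 + 4·1 + 4·1 + 0·1.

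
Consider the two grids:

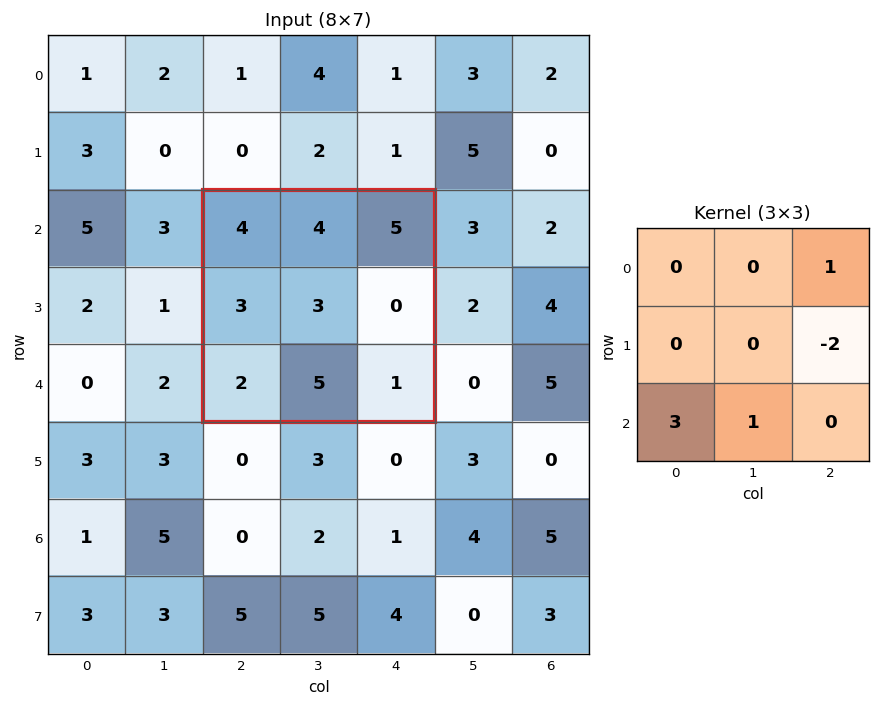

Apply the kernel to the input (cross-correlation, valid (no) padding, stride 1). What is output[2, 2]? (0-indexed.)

The receptive field on the input at this output position is [4 4 5 / 3 3 0 / 2 5 1]. Elementwise product with the kernel and sum: 5·1 + 0·-2 + 2·3 + 5·1.

16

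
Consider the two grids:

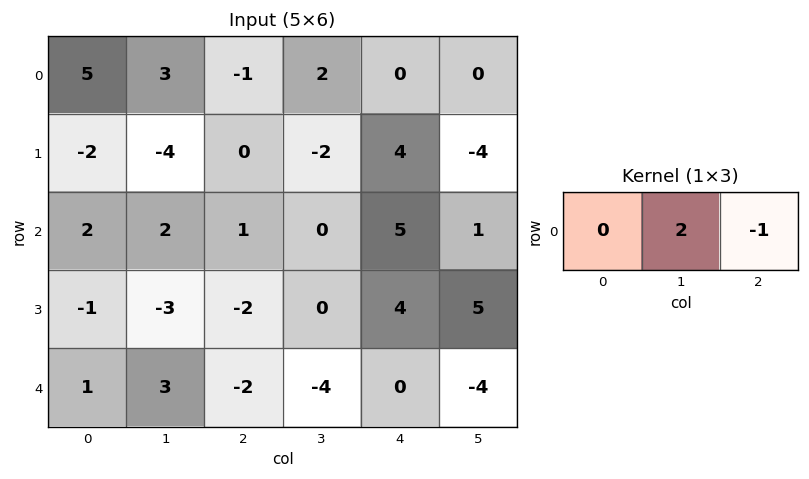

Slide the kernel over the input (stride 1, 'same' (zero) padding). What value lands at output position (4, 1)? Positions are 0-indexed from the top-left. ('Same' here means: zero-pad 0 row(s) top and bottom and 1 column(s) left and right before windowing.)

The receptive field on the zero-padded input at this output position is [1 3 -2]. Elementwise product with the kernel and sum: 3·2 + -2·-1.

8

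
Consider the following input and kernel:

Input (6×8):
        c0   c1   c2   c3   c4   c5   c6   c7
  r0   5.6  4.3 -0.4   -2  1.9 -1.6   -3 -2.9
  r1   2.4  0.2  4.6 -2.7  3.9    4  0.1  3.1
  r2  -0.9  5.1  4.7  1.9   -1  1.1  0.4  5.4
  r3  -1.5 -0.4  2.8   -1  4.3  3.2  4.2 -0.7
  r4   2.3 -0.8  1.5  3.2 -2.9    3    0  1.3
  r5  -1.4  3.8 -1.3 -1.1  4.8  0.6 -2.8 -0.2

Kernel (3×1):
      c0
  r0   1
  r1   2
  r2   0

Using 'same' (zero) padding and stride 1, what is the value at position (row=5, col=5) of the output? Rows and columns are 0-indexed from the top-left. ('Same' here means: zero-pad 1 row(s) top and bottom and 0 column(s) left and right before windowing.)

The receptive field on the zero-padded input at this output position is [3 / 0.6 / 0]. Elementwise product with the kernel and sum: 3·1 + 0.6·2.

4.2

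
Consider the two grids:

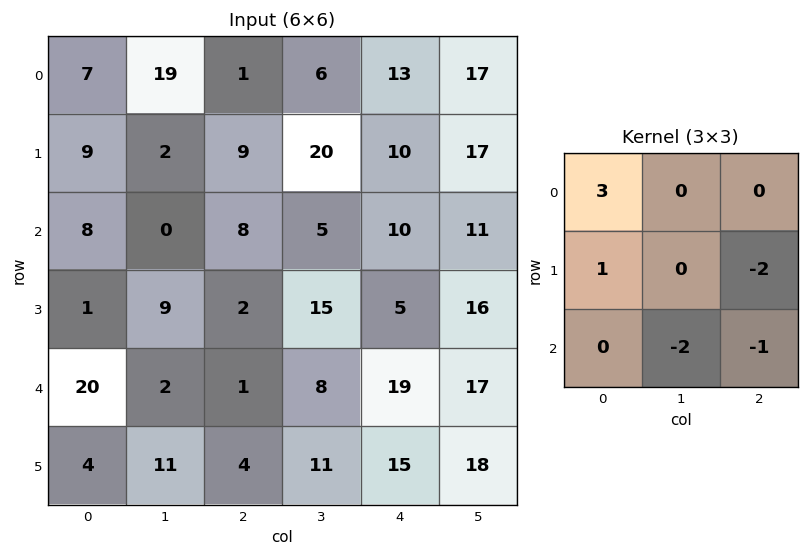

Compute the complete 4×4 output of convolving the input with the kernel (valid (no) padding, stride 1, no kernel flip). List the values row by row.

4 -2 -28 -27
-1 -23 -20 17
16 -31 -19 -57
-5 -6 -68 -29

Output[0,0]: The receptive field on the input at this output position is [7 19 1 / 9 2 9 / 8 0 8]. Elementwise product with the kernel and sum: 7·3 + 9·1 + 9·-2 + 0·-2 + 8·-1.
Output[0,1]: The receptive field on the input at this output position is [19 1 6 / 2 9 20 / 0 8 5]. Elementwise product with the kernel and sum: 19·3 + 2·1 + 20·-2 + 8·-2 + 5·-1.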